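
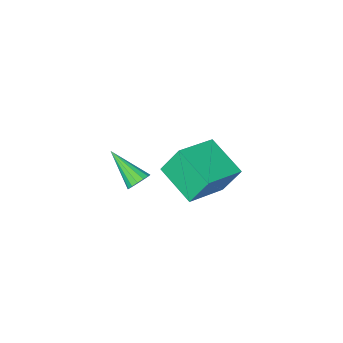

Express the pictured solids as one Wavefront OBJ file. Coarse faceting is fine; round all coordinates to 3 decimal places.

v -0.294 1.137 -0.418
v -0.796 1.686 0.896
v -0.588 2.854 -1.248
v -1.09 3.403 0.066
v 1.53 1.677 0.054
v 1.028 2.226 1.368
v 1.236 3.394 -0.776
v 0.734 3.943 0.538
v 0.888 -1.245 -3.263
v 1.37 -0.962 -3.11
v 1.392 -2.715 -2.137
v 1.164 -0.878 -2.909
v 0.884 -0.893 -2.802
v 0.605 -1.002 -2.819
v 0.401 -1.176 -2.955
v 0.328 -1.368 -3.174
v 0.405 -1.527 -3.416
v 0.611 -1.611 -3.618
v 0.892 -1.596 -3.724
v 1.171 -1.488 -3.707
v 1.374 -1.314 -3.571
v 1.447 -1.121 -3.353
f 2 4 1
f 5 2 1
f 1 4 3
f 3 5 1
f 2 8 4
f 6 2 5
f 6 8 2
f 4 8 3
f 7 5 3
f 3 8 7
f 7 6 5
f 8 6 7
f 10 9 12
f 10 12 11
f 12 9 13
f 12 13 11
f 13 9 14
f 13 14 11
f 14 9 15
f 14 15 11
f 15 9 16
f 15 16 11
f 16 9 17
f 16 17 11
f 17 9 18
f 17 18 11
f 18 9 19
f 18 19 11
f 19 9 20
f 19 20 11
f 20 9 21
f 20 21 11
f 21 9 22
f 21 22 11
f 22 9 10
f 22 10 11



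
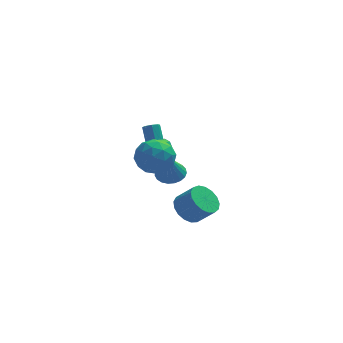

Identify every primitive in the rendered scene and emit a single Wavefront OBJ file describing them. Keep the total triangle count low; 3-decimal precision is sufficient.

v 0.663 -0.244 -3.719
v 1.391 0.476 -4.062
v 2.366 0.023 -2.945
v 1.637 -0.696 -2.601
v 1.114 0.738 -3.714
v 2.088 0.285 -2.597
v 0.733 0.775 -3.367
v 1.707 0.322 -2.249
v 0.336 0.579 -3.1
v 1.31 0.126 -1.983
v 0.014 0.194 -2.975
v 0.988 -0.258 -1.858
v -0.16 -0.29 -3.02
v 0.815 -0.743 -1.903
v -0.145 -0.765 -3.226
v 0.83 -1.217 -2.108
v 0.055 -1.119 -3.544
v 1.03 -1.572 -2.427
v 0.395 -1.274 -3.902
v 1.369 -1.726 -2.785
v 0.795 -1.192 -4.218
v 1.77 -1.645 -3.101
v 1.166 -0.893 -4.42
v 2.14 -1.346 -3.303
v 1.421 -0.445 -4.461
v 2.395 -0.898 -3.344
v 1.502 0.049 -4.332
v 2.477 -0.404 -3.215
v -2.03 -3.297 3.893
v -1.259 -2.714 3.132
v -1.441 -5.046 3.148
v -0.67 -4.463 2.387
v -0.45 -4.471 3.598
v -0.815 -3.39 4.058
v -1.885 -4.37 2.222
v -2.25 -3.289 2.682
v -1.17 -3.377 2.099
v -0.283 -3.439 2.949
v -2.417 -4.321 3.331
v -1.53 -4.383 4.181
v -1.696 -2.852 3.577
v -1.004 -4.908 2.703
v -0.874 -4.913 3.414
v -0.421 -4.57 2.967
v -1.435 -3.249 4.122
v -0.982 -2.906 3.674
v -0.506 -3.94 3.948
v -1.718 -4.854 2.606
v -1.265 -4.511 2.158
v -2.279 -3.19 3.313
v -1.826 -2.847 2.866
v -2.194 -3.82 2.332
v -1.191 -2.898 2.523
v -0.845 -3.927 2.086
v -1.559 -3.872 1.989
v -1.773 -3.236 2.259
v -0.67 -2.935 3.023
v -0.323 -3.964 2.586
v -0.194 -3.969 3.297
v -0.408 -3.333 3.567
v -0.617 -3.325 2.416
v -2.377 -3.796 3.694
v -2.03 -4.825 3.257
v -2.292 -4.427 2.713
v -2.506 -3.791 2.983
v -1.855 -3.833 4.194
v -1.509 -4.862 3.757
v -0.927 -4.524 4.021
v -1.141 -3.888 4.291
v -2.083 -4.435 3.864
v -0.841 -0.916 1.957
v -0.395 -0.872 2.415
v -1.559 -1.824 2.743
v -0.669 -0.595 2.484
v -1.009 -0.441 2.352
v -1.284 -0.468 2.069
v -1.39 -0.666 1.743
v -1.286 -0.959 1.499
v -1.012 -1.236 1.43
v -0.672 -1.39 1.562
v -0.397 -1.363 1.845
v -0.291 -1.165 2.171
v -1.041 3.175 -0.397
v -0.518 3.247 -0.353
v -0.735 4.157 0.741
v -1.259 4.085 0.697
v -0.69 3.512 -0.608
v -0.908 4.422 0.487
v -1.068 3.58 -0.739
v -1.286 4.489 0.356
v -1.43 3.41 -0.67
v -1.648 4.32 0.425
v -1.565 3.103 -0.441
v -1.782 4.013 0.653
v -1.392 2.838 -0.187
v -1.61 3.748 0.908
v -1.014 2.771 -0.056
v -1.232 3.68 1.039
v -0.652 2.94 -0.125
v -0.87 3.85 0.97
v -0.227 1.686 -1.882
v 0.315 0.945 -2.083
v -0.493 0.974 0.022
v 0.577 1.203 -1.95
v 0.699 1.545 -1.805
v 0.661 1.911 -1.674
v 0.47 2.238 -1.578
v 0.158 2.47 -1.535
v -0.22 2.566 -1.552
v -0.6 2.51 -1.626
v -0.915 2.312 -1.744
v -1.111 2.005 -1.886
v -1.155 1.643 -2.028
v -1.038 1.289 -2.144
v -0.781 1.003 -2.215
v -0.428 0.835 -2.228
v -0.04 0.815 -2.182
f 2 1 5
f 2 5 3
f 3 5 6
f 3 6 4
f 5 1 7
f 5 7 6
f 6 7 8
f 6 8 4
f 7 1 9
f 7 9 8
f 8 9 10
f 8 10 4
f 9 1 11
f 9 11 10
f 10 11 12
f 10 12 4
f 11 1 13
f 11 13 12
f 12 13 14
f 12 14 4
f 13 1 15
f 13 15 14
f 14 15 16
f 14 16 4
f 15 1 17
f 15 17 16
f 16 17 18
f 16 18 4
f 17 1 19
f 17 19 18
f 18 19 20
f 18 20 4
f 19 1 21
f 19 21 20
f 20 21 22
f 20 22 4
f 21 1 23
f 21 23 22
f 22 23 24
f 22 24 4
f 23 1 25
f 23 25 24
f 24 25 26
f 24 26 4
f 25 1 27
f 25 27 26
f 26 27 28
f 26 28 4
f 27 1 2
f 27 2 28
f 28 2 3
f 28 3 4
f 29 66 45
f 66 40 69
f 45 69 34
f 66 69 45
f 29 45 41
f 45 34 46
f 41 46 30
f 45 46 41
f 29 41 50
f 41 30 51
f 50 51 36
f 41 51 50
f 29 50 62
f 50 36 65
f 62 65 39
f 50 65 62
f 29 62 66
f 62 39 70
f 66 70 40
f 62 70 66
f 30 46 57
f 46 34 60
f 57 60 38
f 46 60 57
f 34 69 47
f 69 40 68
f 47 68 33
f 69 68 47
f 40 70 67
f 70 39 63
f 67 63 31
f 70 63 67
f 39 65 64
f 65 36 52
f 64 52 35
f 65 52 64
f 36 51 56
f 51 30 53
f 56 53 37
f 51 53 56
f 32 58 44
f 58 38 59
f 44 59 33
f 58 59 44
f 32 44 42
f 44 33 43
f 42 43 31
f 44 43 42
f 32 42 49
f 42 31 48
f 49 48 35
f 42 48 49
f 32 49 54
f 49 35 55
f 54 55 37
f 49 55 54
f 32 54 58
f 54 37 61
f 58 61 38
f 54 61 58
f 33 59 47
f 59 38 60
f 47 60 34
f 59 60 47
f 31 43 67
f 43 33 68
f 67 68 40
f 43 68 67
f 35 48 64
f 48 31 63
f 64 63 39
f 48 63 64
f 37 55 56
f 55 35 52
f 56 52 36
f 55 52 56
f 38 61 57
f 61 37 53
f 57 53 30
f 61 53 57
f 72 71 74
f 72 74 73
f 74 71 75
f 74 75 73
f 75 71 76
f 75 76 73
f 76 71 77
f 76 77 73
f 77 71 78
f 77 78 73
f 78 71 79
f 78 79 73
f 79 71 80
f 79 80 73
f 80 71 81
f 80 81 73
f 81 71 82
f 81 82 73
f 82 71 72
f 82 72 73
f 84 83 87
f 84 87 85
f 85 87 88
f 85 88 86
f 87 83 89
f 87 89 88
f 88 89 90
f 88 90 86
f 89 83 91
f 89 91 90
f 90 91 92
f 90 92 86
f 91 83 93
f 91 93 92
f 92 93 94
f 92 94 86
f 93 83 95
f 93 95 94
f 94 95 96
f 94 96 86
f 95 83 97
f 95 97 96
f 96 97 98
f 96 98 86
f 97 83 99
f 97 99 98
f 98 99 100
f 98 100 86
f 99 83 84
f 99 84 100
f 100 84 85
f 100 85 86
f 102 101 104
f 102 104 103
f 104 101 105
f 104 105 103
f 105 101 106
f 105 106 103
f 106 101 107
f 106 107 103
f 107 101 108
f 107 108 103
f 108 101 109
f 108 109 103
f 109 101 110
f 109 110 103
f 110 101 111
f 110 111 103
f 111 101 112
f 111 112 103
f 112 101 113
f 112 113 103
f 113 101 114
f 113 114 103
f 114 101 115
f 114 115 103
f 115 101 116
f 115 116 103
f 116 101 117
f 116 117 103
f 117 101 102
f 117 102 103



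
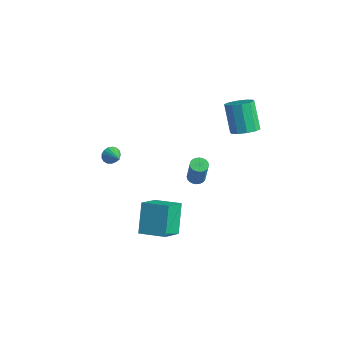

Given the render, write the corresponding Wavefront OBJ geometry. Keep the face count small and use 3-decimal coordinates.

v -3.108 -1.88 0.382
v -2.841 -1.488 0.015
v -2.072 -2.14 0.858
v -2.908 -1.331 0.246
v -3.021 -1.3 0.508
v -3.154 -1.402 0.742
v -3.276 -1.613 0.892
v -3.36 -1.886 0.926
v -3.386 -2.157 0.835
v -3.349 -2.365 0.641
v -3.256 -2.461 0.386
v -3.13 -2.425 0.131
v -2.998 -2.263 -0.067
v -2.892 -2.014 -0.162
v -2.835 -1.734 -0.132
v 2.144 3.668 2.681
v 2.909 3.737 3.11
v 1.941 4.18 4.768
v 1.176 4.112 4.339
v 2.786 4.226 2.907
v 1.818 4.669 4.565
v 2.418 4.502 2.618
v 1.45 4.946 4.276
v 1.945 4.46 2.353
v 0.976 4.903 4.011
v 1.548 4.116 2.213
v 0.58 4.559 3.871
v 1.379 3.6 2.252
v 0.411 4.043 3.91
v 1.502 3.111 2.455
v 0.534 3.554 4.113
v 1.87 2.834 2.744
v 0.902 3.278 4.402
v 2.344 2.877 3.009
v 1.375 3.32 4.667
v 2.74 3.221 3.149
v 1.772 3.664 4.807
v -2.001 3.825 -4.573
v -1.623 4.248 -4.626
v -1.101 3.999 -2.9
v -1.479 3.575 -2.847
v -1.802 4.359 -4.556
v -1.281 4.109 -2.83
v -2.012 4.388 -4.488
v -1.491 4.139 -2.762
v -2.22 4.332 -4.433
v -1.699 4.082 -2.707
v -2.395 4.198 -4.4
v -1.874 3.949 -2.674
v -2.51 4.008 -4.393
v -1.988 3.758 -2.667
v -2.547 3.79 -4.413
v -2.025 3.54 -2.687
v -2.501 3.577 -4.458
v -1.979 3.327 -2.732
v -2.379 3.401 -4.52
v -1.857 3.152 -2.794
v -2.199 3.291 -4.59
v -1.678 3.041 -2.864
v -1.989 3.261 -4.658
v -1.468 3.012 -2.932
v -1.781 3.318 -4.713
v -1.26 3.068 -2.987
v -1.606 3.451 -4.746
v -1.085 3.202 -3.02
v -1.492 3.642 -4.753
v -0.97 3.392 -3.027
v -1.455 3.86 -4.733
v -0.933 3.61 -3.007
v -1.501 4.073 -4.688
v -0.979 3.823 -2.962
v 0.724 -1.983 -1.058
v 1.174 -3.397 -0.039
v 2.189 -1.307 -0.766
v 2.639 -2.721 0.252
v 1.481 -2.919 -2.692
v 1.931 -4.333 -1.674
v 2.946 -2.243 -2.401
v 3.396 -3.657 -1.382
f 2 1 4
f 2 4 3
f 4 1 5
f 4 5 3
f 5 1 6
f 5 6 3
f 6 1 7
f 6 7 3
f 7 1 8
f 7 8 3
f 8 1 9
f 8 9 3
f 9 1 10
f 9 10 3
f 10 1 11
f 10 11 3
f 11 1 12
f 11 12 3
f 12 1 13
f 12 13 3
f 13 1 14
f 13 14 3
f 14 1 15
f 14 15 3
f 15 1 2
f 15 2 3
f 17 16 20
f 17 20 18
f 18 20 21
f 18 21 19
f 20 16 22
f 20 22 21
f 21 22 23
f 21 23 19
f 22 16 24
f 22 24 23
f 23 24 25
f 23 25 19
f 24 16 26
f 24 26 25
f 25 26 27
f 25 27 19
f 26 16 28
f 26 28 27
f 27 28 29
f 27 29 19
f 28 16 30
f 28 30 29
f 29 30 31
f 29 31 19
f 30 16 32
f 30 32 31
f 31 32 33
f 31 33 19
f 32 16 34
f 32 34 33
f 33 34 35
f 33 35 19
f 34 16 36
f 34 36 35
f 35 36 37
f 35 37 19
f 36 16 17
f 36 17 37
f 37 17 18
f 37 18 19
f 39 38 42
f 39 42 40
f 40 42 43
f 40 43 41
f 42 38 44
f 42 44 43
f 43 44 45
f 43 45 41
f 44 38 46
f 44 46 45
f 45 46 47
f 45 47 41
f 46 38 48
f 46 48 47
f 47 48 49
f 47 49 41
f 48 38 50
f 48 50 49
f 49 50 51
f 49 51 41
f 50 38 52
f 50 52 51
f 51 52 53
f 51 53 41
f 52 38 54
f 52 54 53
f 53 54 55
f 53 55 41
f 54 38 56
f 54 56 55
f 55 56 57
f 55 57 41
f 56 38 58
f 56 58 57
f 57 58 59
f 57 59 41
f 58 38 60
f 58 60 59
f 59 60 61
f 59 61 41
f 60 38 62
f 60 62 61
f 61 62 63
f 61 63 41
f 62 38 64
f 62 64 63
f 63 64 65
f 63 65 41
f 64 38 66
f 64 66 65
f 65 66 67
f 65 67 41
f 66 38 68
f 66 68 67
f 67 68 69
f 67 69 41
f 68 38 70
f 68 70 69
f 69 70 71
f 69 71 41
f 70 38 39
f 70 39 71
f 71 39 40
f 71 40 41
f 73 75 72
f 76 73 72
f 72 75 74
f 74 76 72
f 73 79 75
f 77 73 76
f 77 79 73
f 75 79 74
f 78 76 74
f 74 79 78
f 78 77 76
f 79 77 78



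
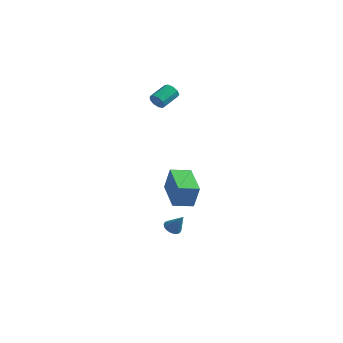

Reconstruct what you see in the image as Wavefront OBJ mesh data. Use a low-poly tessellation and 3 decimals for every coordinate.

v -1.051 0.069 -4.085
v -0.598 0.076 -4.379
v -0.409 0.111 -3.095
v -0.65 0.31 -4.355
v -0.782 0.495 -4.278
v -0.967 0.596 -4.162
v -1.168 0.593 -4.031
v -1.347 0.486 -3.911
v -1.466 0.296 -3.825
v -1.504 0.061 -3.79
v -1.451 -0.172 -3.814
v -1.32 -0.358 -3.892
v -1.135 -0.459 -4.007
v -0.933 -0.456 -4.138
v -0.755 -0.348 -4.258
v -0.636 -0.159 -4.344
v -3.555 2.862 3.661
v -3.349 2.647 4.112
v -3.08 3.783 4.53
v -3.285 3.998 4.079
v -3.085 2.679 3.855
v -2.816 3.815 4.273
v -3.041 2.796 3.508
v -2.771 3.932 3.926
v -3.237 2.944 3.232
v -2.968 4.08 3.65
v -3.582 3.054 3.157
v -3.312 4.19 3.575
v -3.914 3.074 3.318
v -3.644 4.21 3.736
v -4.078 2.994 3.639
v -3.808 4.13 4.057
v -3.997 2.853 3.971
v -3.727 3.989 4.389
v -3.709 2.716 4.158
v -3.44 3.852 4.575
v 0.269 -2.3 -0.749
v 0.607 -2.283 0.64
v -1.036 -0.841 -0.449
v -0.697 -0.824 0.94
v 1.097 -1.516 -0.96
v 1.436 -1.499 0.429
v -0.207 -0.057 -0.66
v 0.131 -0.04 0.729
f 2 1 4
f 2 4 3
f 4 1 5
f 4 5 3
f 5 1 6
f 5 6 3
f 6 1 7
f 6 7 3
f 7 1 8
f 7 8 3
f 8 1 9
f 8 9 3
f 9 1 10
f 9 10 3
f 10 1 11
f 10 11 3
f 11 1 12
f 11 12 3
f 12 1 13
f 12 13 3
f 13 1 14
f 13 14 3
f 14 1 15
f 14 15 3
f 15 1 16
f 15 16 3
f 16 1 2
f 16 2 3
f 18 17 21
f 18 21 19
f 19 21 22
f 19 22 20
f 21 17 23
f 21 23 22
f 22 23 24
f 22 24 20
f 23 17 25
f 23 25 24
f 24 25 26
f 24 26 20
f 25 17 27
f 25 27 26
f 26 27 28
f 26 28 20
f 27 17 29
f 27 29 28
f 28 29 30
f 28 30 20
f 29 17 31
f 29 31 30
f 30 31 32
f 30 32 20
f 31 17 33
f 31 33 32
f 32 33 34
f 32 34 20
f 33 17 35
f 33 35 34
f 34 35 36
f 34 36 20
f 35 17 18
f 35 18 36
f 36 18 19
f 36 19 20
f 38 40 37
f 41 38 37
f 37 40 39
f 39 41 37
f 38 44 40
f 42 38 41
f 42 44 38
f 40 44 39
f 43 41 39
f 39 44 43
f 43 42 41
f 44 42 43



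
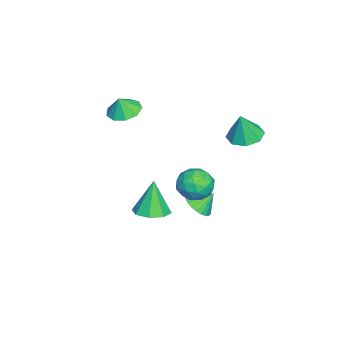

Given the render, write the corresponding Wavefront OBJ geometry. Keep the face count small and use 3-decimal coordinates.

v 1.855 1.839 2.053
v 2.615 2.566 1.754
v 2.325 0.794 0.706
v 3.085 1.521 0.407
v 3.206 0.953 1.333
v 2.916 1.599 2.166
v 2.024 1.761 0.294
v 1.734 2.407 1.127
v 2.72 2.518 0.667
v 3.45 2.018 1.309
v 1.49 1.342 1.151
v 2.22 0.842 1.793
v 2.194 2.295 2.022
v 2.746 1.065 0.438
v 2.817 0.731 0.982
v 3.264 1.159 0.807
v 2.371 1.726 2.264
v 2.817 2.153 2.088
v 3.165 1.205 1.841
v 2.123 1.207 0.372
v 2.569 1.634 0.196
v 1.676 2.201 1.653
v 2.123 2.629 1.478
v 1.775 2.155 0.619
v 2.702 2.693 1.207
v 2.978 2.079 0.415
v 2.355 2.22 0.349
v 2.184 2.6 0.838
v 3.132 2.4 1.585
v 3.408 1.785 0.793
v 3.479 1.451 1.337
v 3.308 1.831 1.827
v 3.193 2.371 0.946
v 1.532 1.575 1.667
v 1.808 0.96 0.875
v 1.632 1.529 0.633
v 1.461 1.909 1.123
v 1.962 1.281 2.045
v 2.238 0.667 1.253
v 2.756 0.76 1.622
v 2.585 1.14 2.111
v 1.747 0.989 1.514
v -0.25 1.302 -2.366
v 0.573 1.112 -2.001
v -0.47 2.098 -1.454
v 0.654 1.384 -2.22
v 0.598 1.645 -2.461
v 0.413 1.853 -2.687
v 0.126 1.977 -2.865
v -0.217 1.998 -2.966
v -0.566 1.913 -2.976
v -0.867 1.736 -2.893
v -1.074 1.492 -2.73
v -1.155 1.219 -2.511
v -1.099 0.959 -2.27
v -0.913 0.751 -2.044
v -0.627 0.627 -1.867
v -0.283 0.606 -1.765
v 0.065 0.69 -1.755
v 0.366 0.868 -1.838
v 2.773 -0.577 -1.022
v 3.551 -1.257 -0.834
v 2.287 -0.563 1.042
v 3.792 -0.492 -0.783
v 3.436 0.223 -0.871
v 2.691 0.469 -1.048
v 1.995 0.102 -1.21
v 1.754 -0.663 -1.261
v 2.11 -1.378 -1.172
v 2.854 -1.624 -0.995
v -2.715 -3.336 3.077
v -1.812 -3.704 2.746
v -2.425 -3.564 4.123
v -1.757 -3.015 2.88
v -2.15 -2.476 3.106
v -2.808 -2.339 3.319
v -3.422 -2.669 3.418
v -3.706 -3.311 3.357
v -3.526 -3.965 3.165
v -2.967 -4.324 2.932
v -2.29 -4.222 2.766
v -1.468 3.597 2.802
v -0.614 3.038 2.518
v -1.052 3.383 4.478
v -0.458 3.831 2.581
v -0.894 4.488 2.773
v -1.666 4.623 2.983
v -2.322 4.157 3.086
v -2.478 3.363 3.023
v -2.042 2.707 2.831
v -1.27 2.572 2.622
f 1 38 17
f 38 12 41
f 17 41 6
f 38 41 17
f 1 17 13
f 17 6 18
f 13 18 2
f 17 18 13
f 1 13 22
f 13 2 23
f 22 23 8
f 13 23 22
f 1 22 34
f 22 8 37
f 34 37 11
f 22 37 34
f 1 34 38
f 34 11 42
f 38 42 12
f 34 42 38
f 2 18 29
f 18 6 32
f 29 32 10
f 18 32 29
f 6 41 19
f 41 12 40
f 19 40 5
f 41 40 19
f 12 42 39
f 42 11 35
f 39 35 3
f 42 35 39
f 11 37 36
f 37 8 24
f 36 24 7
f 37 24 36
f 8 23 28
f 23 2 25
f 28 25 9
f 23 25 28
f 4 30 16
f 30 10 31
f 16 31 5
f 30 31 16
f 4 16 14
f 16 5 15
f 14 15 3
f 16 15 14
f 4 14 21
f 14 3 20
f 21 20 7
f 14 20 21
f 4 21 26
f 21 7 27
f 26 27 9
f 21 27 26
f 4 26 30
f 26 9 33
f 30 33 10
f 26 33 30
f 5 31 19
f 31 10 32
f 19 32 6
f 31 32 19
f 3 15 39
f 15 5 40
f 39 40 12
f 15 40 39
f 7 20 36
f 20 3 35
f 36 35 11
f 20 35 36
f 9 27 28
f 27 7 24
f 28 24 8
f 27 24 28
f 10 33 29
f 33 9 25
f 29 25 2
f 33 25 29
f 44 43 46
f 44 46 45
f 46 43 47
f 46 47 45
f 47 43 48
f 47 48 45
f 48 43 49
f 48 49 45
f 49 43 50
f 49 50 45
f 50 43 51
f 50 51 45
f 51 43 52
f 51 52 45
f 52 43 53
f 52 53 45
f 53 43 54
f 53 54 45
f 54 43 55
f 54 55 45
f 55 43 56
f 55 56 45
f 56 43 57
f 56 57 45
f 57 43 58
f 57 58 45
f 58 43 59
f 58 59 45
f 59 43 60
f 59 60 45
f 60 43 44
f 60 44 45
f 62 61 64
f 62 64 63
f 64 61 65
f 64 65 63
f 65 61 66
f 65 66 63
f 66 61 67
f 66 67 63
f 67 61 68
f 67 68 63
f 68 61 69
f 68 69 63
f 69 61 70
f 69 70 63
f 70 61 62
f 70 62 63
f 72 71 74
f 72 74 73
f 74 71 75
f 74 75 73
f 75 71 76
f 75 76 73
f 76 71 77
f 76 77 73
f 77 71 78
f 77 78 73
f 78 71 79
f 78 79 73
f 79 71 80
f 79 80 73
f 80 71 81
f 80 81 73
f 81 71 72
f 81 72 73
f 83 82 85
f 83 85 84
f 85 82 86
f 85 86 84
f 86 82 87
f 86 87 84
f 87 82 88
f 87 88 84
f 88 82 89
f 88 89 84
f 89 82 90
f 89 90 84
f 90 82 91
f 90 91 84
f 91 82 83
f 91 83 84



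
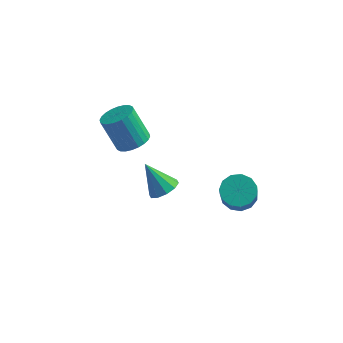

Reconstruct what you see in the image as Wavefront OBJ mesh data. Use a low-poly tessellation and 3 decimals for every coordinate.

v 3.094 2.424 -2.316
v 4.018 2.847 -2.145
v 4.15 1.978 -0.713
v 3.226 1.556 -0.884
v 3.628 3.198 -1.896
v 3.76 2.329 -0.464
v 3.07 3.304 -1.78
v 3.202 2.435 -0.348
v 2.519 3.13 -1.835
v 2.65 2.261 -0.403
v 2.15 2.732 -2.042
v 2.282 1.864 -0.61
v 2.081 2.237 -2.336
v 2.213 1.368 -0.904
v 2.334 1.801 -2.624
v 2.466 0.932 -1.192
v 2.828 1.563 -2.814
v 2.96 0.694 -1.382
v 3.407 1.598 -2.846
v 3.539 0.73 -1.414
v 3.886 1.896 -2.709
v 4.018 1.027 -1.278
v 4.114 2.361 -2.448
v 4.246 1.493 -1.016
v -0.55 0.361 -0.469
v -0.029 1.08 -0.271
v -1.69 0.759 1.089
v -0.439 1.252 -0.615
v -0.892 1.084 -0.903
v -1.214 0.64 -1.025
v -1.283 0.089 -0.935
v -1.072 -0.358 -0.666
v -0.662 -0.53 -0.322
v -0.209 -0.362 -0.034
v 0.113 0.082 0.088
v 0.182 0.633 -0.002
v -2.838 2.645 0.831
v -1.976 2.942 1.242
v -2.98 3.291 3.099
v -3.842 2.995 2.689
v -2.114 3.279 1.104
v -3.118 3.629 2.961
v -2.363 3.52 0.924
v -3.367 3.87 2.781
v -2.684 3.628 0.73
v -3.688 3.978 2.587
v -3.028 3.586 0.552
v -4.032 3.936 2.409
v -3.344 3.401 0.416
v -4.348 3.751 2.273
v -3.582 3.101 0.343
v -4.586 3.451 2.2
v -3.707 2.732 0.345
v -4.712 3.081 2.202
v -3.7 2.349 0.421
v -4.704 2.698 2.278
v -3.562 2.011 0.559
v -4.566 2.361 2.416
v -3.313 1.77 0.739
v -4.317 2.12 2.596
v -2.992 1.662 0.933
v -3.996 2.012 2.79
v -2.648 1.704 1.111
v -3.652 2.054 2.968
v -2.332 1.889 1.247
v -3.336 2.239 3.104
v -2.094 2.189 1.32
v -3.098 2.539 3.177
v -1.968 2.559 1.318
v -2.973 2.908 3.175
f 2 1 5
f 2 5 3
f 3 5 6
f 3 6 4
f 5 1 7
f 5 7 6
f 6 7 8
f 6 8 4
f 7 1 9
f 7 9 8
f 8 9 10
f 8 10 4
f 9 1 11
f 9 11 10
f 10 11 12
f 10 12 4
f 11 1 13
f 11 13 12
f 12 13 14
f 12 14 4
f 13 1 15
f 13 15 14
f 14 15 16
f 14 16 4
f 15 1 17
f 15 17 16
f 16 17 18
f 16 18 4
f 17 1 19
f 17 19 18
f 18 19 20
f 18 20 4
f 19 1 21
f 19 21 20
f 20 21 22
f 20 22 4
f 21 1 23
f 21 23 22
f 22 23 24
f 22 24 4
f 23 1 2
f 23 2 24
f 24 2 3
f 24 3 4
f 26 25 28
f 26 28 27
f 28 25 29
f 28 29 27
f 29 25 30
f 29 30 27
f 30 25 31
f 30 31 27
f 31 25 32
f 31 32 27
f 32 25 33
f 32 33 27
f 33 25 34
f 33 34 27
f 34 25 35
f 34 35 27
f 35 25 36
f 35 36 27
f 36 25 26
f 36 26 27
f 38 37 41
f 38 41 39
f 39 41 42
f 39 42 40
f 41 37 43
f 41 43 42
f 42 43 44
f 42 44 40
f 43 37 45
f 43 45 44
f 44 45 46
f 44 46 40
f 45 37 47
f 45 47 46
f 46 47 48
f 46 48 40
f 47 37 49
f 47 49 48
f 48 49 50
f 48 50 40
f 49 37 51
f 49 51 50
f 50 51 52
f 50 52 40
f 51 37 53
f 51 53 52
f 52 53 54
f 52 54 40
f 53 37 55
f 53 55 54
f 54 55 56
f 54 56 40
f 55 37 57
f 55 57 56
f 56 57 58
f 56 58 40
f 57 37 59
f 57 59 58
f 58 59 60
f 58 60 40
f 59 37 61
f 59 61 60
f 60 61 62
f 60 62 40
f 61 37 63
f 61 63 62
f 62 63 64
f 62 64 40
f 63 37 65
f 63 65 64
f 64 65 66
f 64 66 40
f 65 37 67
f 65 67 66
f 66 67 68
f 66 68 40
f 67 37 69
f 67 69 68
f 68 69 70
f 68 70 40
f 69 37 38
f 69 38 70
f 70 38 39
f 70 39 40



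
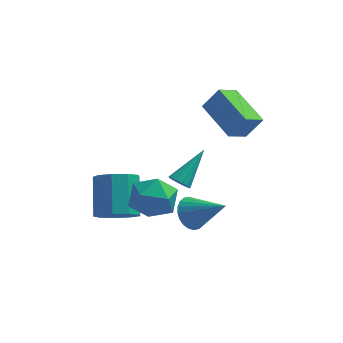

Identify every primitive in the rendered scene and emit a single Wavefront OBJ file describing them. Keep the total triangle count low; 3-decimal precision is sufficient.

v -2.317 0.373 -3.579
v -1.765 -0.153 -2.931
v -1.971 1.302 -1.574
v -2.523 1.827 -2.221
v -1.362 0.254 -3.306
v -1.568 1.708 -1.949
v -1.406 0.716 -3.808
v -1.612 2.171 -2.451
v -1.876 1.018 -4.203
v -2.082 2.472 -2.846
v -2.553 1.018 -4.306
v -2.759 2.472 -2.948
v -3.119 0.716 -4.068
v -3.325 2.17 -2.711
v -3.31 0.253 -3.601
v -3.516 1.708 -2.244
v -3.036 -0.153 -3.124
v -3.242 1.301 -1.767
v -2.426 -0.314 -2.86
v -2.632 1.141 -1.502
v 2.101 2.505 0.25
v 2.796 2.651 1.266
v 0.854 4.06 0.879
v 1.55 4.206 1.895
v 2.79 3.294 -0.335
v 3.486 3.44 0.681
v 1.544 4.849 0.294
v 2.239 4.995 1.31
v 0.401 -0.836 -0.124
v 0.815 -0.842 -0.439
v 1.279 0.416 1.004
v 0.639 -0.63 -0.538
v 0.388 -0.483 -0.506
v 0.141 -0.448 -0.352
v -0.024 -0.536 -0.126
v -0.053 -0.719 0.1
v 0.061 -0.94 0.256
v 0.284 -1.127 0.29
v 0.544 -1.222 0.194
v 0.758 -1.194 -0.004
v 0.859 -1.053 -0.24
v -0.309 0.421 -2.405
v 0.23 0.159 -1.427
v -1.71 -0.699 -1.933
v -1.171 -0.961 -0.955
v -1.596 0.092 -1.111
v -0.731 0.784 -1.403
v -0.749 -1.324 -1.957
v 0.116 -0.632 -2.249
v -0.042 -0.919 -1.151
v -0.566 -0.044 -0.628
v -0.914 -0.496 -2.732
v -1.438 0.379 -2.209
v 0.689 1.343 -3.982
v 1.225 1.855 -4.398
v 2.171 0.737 -2.818
v 1.117 2.056 -4.157
v 0.945 2.148 -3.889
v 0.733 2.118 -3.635
v 0.515 1.969 -3.435
v 0.323 1.726 -3.317
v 0.187 1.424 -3.301
v 0.127 1.109 -3.389
v 0.153 0.831 -3.566
v 0.26 0.63 -3.808
v 0.433 0.538 -4.075
v 0.645 0.568 -4.329
v 0.863 0.717 -4.53
v 1.055 0.96 -4.647
v 1.191 1.262 -4.663
v 1.25 1.577 -4.576
f 2 1 5
f 2 5 3
f 3 5 6
f 3 6 4
f 5 1 7
f 5 7 6
f 6 7 8
f 6 8 4
f 7 1 9
f 7 9 8
f 8 9 10
f 8 10 4
f 9 1 11
f 9 11 10
f 10 11 12
f 10 12 4
f 11 1 13
f 11 13 12
f 12 13 14
f 12 14 4
f 13 1 15
f 13 15 14
f 14 15 16
f 14 16 4
f 15 1 17
f 15 17 16
f 16 17 18
f 16 18 4
f 17 1 19
f 17 19 18
f 18 19 20
f 18 20 4
f 19 1 2
f 19 2 20
f 20 2 3
f 20 3 4
f 22 24 21
f 25 22 21
f 21 24 23
f 23 25 21
f 22 28 24
f 26 22 25
f 26 28 22
f 24 28 23
f 27 25 23
f 23 28 27
f 27 26 25
f 28 26 27
f 30 29 32
f 30 32 31
f 32 29 33
f 32 33 31
f 33 29 34
f 33 34 31
f 34 29 35
f 34 35 31
f 35 29 36
f 35 36 31
f 36 29 37
f 36 37 31
f 37 29 38
f 37 38 31
f 38 29 39
f 38 39 31
f 39 29 40
f 39 40 31
f 40 29 41
f 40 41 31
f 41 29 30
f 41 30 31
f 42 53 47
f 42 47 43
f 42 43 49
f 42 49 52
f 42 52 53
f 43 47 51
f 47 53 46
f 53 52 44
f 52 49 48
f 49 43 50
f 45 51 46
f 45 46 44
f 45 44 48
f 45 48 50
f 45 50 51
f 46 51 47
f 44 46 53
f 48 44 52
f 50 48 49
f 51 50 43
f 55 54 57
f 55 57 56
f 57 54 58
f 57 58 56
f 58 54 59
f 58 59 56
f 59 54 60
f 59 60 56
f 60 54 61
f 60 61 56
f 61 54 62
f 61 62 56
f 62 54 63
f 62 63 56
f 63 54 64
f 63 64 56
f 64 54 65
f 64 65 56
f 65 54 66
f 65 66 56
f 66 54 67
f 66 67 56
f 67 54 68
f 67 68 56
f 68 54 69
f 68 69 56
f 69 54 70
f 69 70 56
f 70 54 71
f 70 71 56
f 71 54 55
f 71 55 56



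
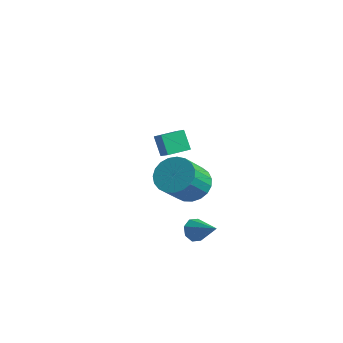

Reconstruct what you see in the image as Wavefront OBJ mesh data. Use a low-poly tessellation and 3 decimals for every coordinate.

v -2.654 1.826 -2.41
v -3.325 2.047 -1.38
v -2.236 3.025 -2.395
v -2.907 3.246 -1.364
v -1.893 1.554 -1.856
v -2.564 1.775 -0.825
v -1.475 2.753 -1.84
v -2.146 2.974 -0.81
v 3.232 -2.073 -2.936
v 3.579 -2.053 -3.509
v 4.608 -2.127 -2.104
v 3.483 -1.586 -3.321
v 3.24 -1.404 -2.908
v 2.992 -1.614 -2.511
v 2.884 -2.093 -2.364
v 2.98 -2.561 -2.552
v 3.223 -2.743 -2.965
v 3.471 -2.533 -3.362
v 3.235 -2.363 0.435
v 4.008 -1.824 0.873
v 4.159 -3.137 2.224
v 3.385 -3.677 1.785
v 3.661 -1.66 1.071
v 3.811 -2.973 2.422
v 3.239 -1.617 1.159
v 3.39 -2.931 2.51
v 2.817 -1.704 1.122
v 2.968 -3.017 2.473
v 2.467 -1.905 0.966
v 2.618 -3.218 2.317
v 2.25 -2.185 0.718
v 2.401 -3.498 2.069
v 2.203 -2.495 0.421
v 2.354 -3.809 1.772
v 2.335 -2.783 0.127
v 2.485 -4.097 1.477
v 2.622 -2.999 -0.115
v 2.772 -4.312 1.236
v 3.015 -3.104 -0.261
v 3.165 -4.418 1.09
v 3.446 -3.082 -0.287
v 3.596 -4.395 1.064
v 3.84 -2.935 -0.189
v 3.991 -4.248 1.162
v 4.13 -2.689 0.018
v 4.281 -4.003 1.369
v 4.265 -2.387 0.296
v 4.416 -3.701 1.647
v 4.222 -2.081 0.599
v 4.373 -3.394 1.95
f 2 4 1
f 5 2 1
f 1 4 3
f 3 5 1
f 2 8 4
f 6 2 5
f 6 8 2
f 4 8 3
f 7 5 3
f 3 8 7
f 7 6 5
f 8 6 7
f 10 9 12
f 10 12 11
f 12 9 13
f 12 13 11
f 13 9 14
f 13 14 11
f 14 9 15
f 14 15 11
f 15 9 16
f 15 16 11
f 16 9 17
f 16 17 11
f 17 9 18
f 17 18 11
f 18 9 10
f 18 10 11
f 20 19 23
f 20 23 21
f 21 23 24
f 21 24 22
f 23 19 25
f 23 25 24
f 24 25 26
f 24 26 22
f 25 19 27
f 25 27 26
f 26 27 28
f 26 28 22
f 27 19 29
f 27 29 28
f 28 29 30
f 28 30 22
f 29 19 31
f 29 31 30
f 30 31 32
f 30 32 22
f 31 19 33
f 31 33 32
f 32 33 34
f 32 34 22
f 33 19 35
f 33 35 34
f 34 35 36
f 34 36 22
f 35 19 37
f 35 37 36
f 36 37 38
f 36 38 22
f 37 19 39
f 37 39 38
f 38 39 40
f 38 40 22
f 39 19 41
f 39 41 40
f 40 41 42
f 40 42 22
f 41 19 43
f 41 43 42
f 42 43 44
f 42 44 22
f 43 19 45
f 43 45 44
f 44 45 46
f 44 46 22
f 45 19 47
f 45 47 46
f 46 47 48
f 46 48 22
f 47 19 49
f 47 49 48
f 48 49 50
f 48 50 22
f 49 19 20
f 49 20 50
f 50 20 21
f 50 21 22



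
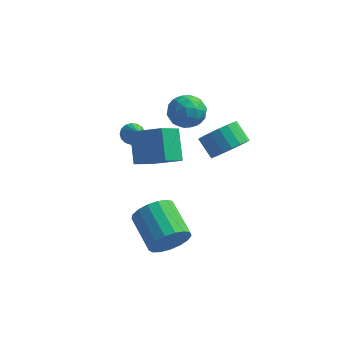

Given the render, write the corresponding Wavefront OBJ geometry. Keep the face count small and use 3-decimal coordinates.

v -1.082 -0.429 0.849
v -1.581 -1.689 1.825
v -1.559 0.742 2.117
v -2.059 -0.518 3.092
v 0.439 -0.522 1.508
v -0.061 -1.782 2.483
v -0.039 0.649 2.775
v -0.538 -0.611 3.751
v -2.531 1.561 1.099
v -2.01 1.897 1.114
v -1.929 0.579 2.181
v -2.18 2.021 1.323
v -2.431 2.041 1.48
v -2.705 1.95 1.55
v -2.939 1.77 1.517
v -3.079 1.543 1.388
v -3.094 1.32 1.193
v -2.98 1.152 0.977
v -2.763 1.077 0.789
v -2.492 1.114 0.672
v -2.231 1.253 0.653
v -2.038 1.463 0.736
v -1.958 1.695 0.903
v 0.417 -2.809 -2.538
v 1.065 -2.705 -1.68
v -0.149 -1.226 -0.944
v -0.797 -1.331 -1.802
v 1.261 -2.372 -2.024
v 0.046 -0.894 -1.288
v 1.263 -2.14 -2.486
v 0.049 -0.662 -1.75
v 1.072 -2.061 -2.96
v -0.142 -0.583 -2.224
v 0.731 -2.154 -3.337
v -0.483 -0.675 -2.601
v 0.318 -2.396 -3.531
v -0.896 -0.918 -2.795
v -0.073 -2.733 -3.498
v -1.287 -1.255 -2.761
v -0.351 -3.088 -3.245
v -1.565 -1.609 -2.508
v -0.453 -3.379 -2.83
v -1.667 -1.9 -2.093
v -0.356 -3.539 -2.348
v -1.57 -2.06 -1.611
v -0.082 -3.532 -1.91
v -1.296 -2.054 -1.173
v 0.307 -3.36 -1.615
v -0.908 -1.881 -0.879
v 0.72 -3.061 -1.533
v -0.494 -1.582 -0.796
v 2.049 2.493 0.113
v 2.882 2.918 0.613
v 2.104 3.511 1.407
v 1.271 3.087 0.907
v 2.786 3.237 0.28
v 2.007 3.83 1.073
v 2.543 3.41 -0.087
v 1.765 4.003 0.707
v 2.203 3.4 -0.413
v 1.425 3.994 0.38
v 1.833 3.212 -0.636
v 1.054 3.805 0.158
v 1.505 2.881 -0.71
v 0.726 3.474 0.084
v 1.285 2.473 -0.621
v 0.506 3.066 0.173
v 1.216 2.069 -0.387
v 0.438 2.662 0.407
v 1.313 1.75 -0.053
v 0.534 2.343 0.74
v 1.555 1.577 0.313
v 0.777 2.17 1.107
v 1.895 1.586 0.64
v 1.117 2.18 1.433
v 2.266 1.775 0.862
v 1.487 2.368 1.656
v 2.594 2.106 0.936
v 1.815 2.699 1.73
v 2.814 2.514 0.847
v 2.035 3.107 1.641
v -0.083 3.831 2.592
v 0.577 3.21 2.102
v -1.217 3.57 1.398
v -0.557 2.949 0.908
v -0.968 2.657 1.806
v -0.267 2.819 2.544
v -0.373 3.961 0.956
v 0.328 4.123 1.694
v 0.398 3.291 1.09
v 0.03 2.484 1.616
v -0.67 4.296 1.884
v -1.038 3.489 2.41
v 0.346 3.544 2.452
v -0.986 3.236 1.048
v -1.228 3.065 1.576
v -0.84 2.7 1.288
v -0.15 3.313 2.712
v 0.238 2.948 2.424
v -0.67 2.623 2.25
v -0.878 3.832 1.076
v -0.49 3.467 0.788
v 0.2 4.08 2.212
v 0.588 3.715 1.924
v 0.03 4.157 1.25
v 0.629 3.226 1.569
v -0.037 3.072 0.867
v 0.071 3.668 0.895
v 0.483 3.762 1.329
v 0.413 2.752 1.878
v -0.253 2.598 1.176
v -0.495 2.427 1.704
v -0.083 2.522 2.138
v 0.308 2.799 1.284
v -0.387 4.182 2.324
v -1.053 4.028 1.622
v -0.557 4.258 1.362
v -0.145 4.353 1.796
v -0.603 3.708 2.633
v -1.269 3.554 1.931
v -1.123 3.018 2.171
v -0.711 3.112 2.605
v -0.948 3.981 2.216
f 2 4 1
f 5 2 1
f 1 4 3
f 3 5 1
f 2 8 4
f 6 2 5
f 6 8 2
f 4 8 3
f 7 5 3
f 3 8 7
f 7 6 5
f 8 6 7
f 10 9 12
f 10 12 11
f 12 9 13
f 12 13 11
f 13 9 14
f 13 14 11
f 14 9 15
f 14 15 11
f 15 9 16
f 15 16 11
f 16 9 17
f 16 17 11
f 17 9 18
f 17 18 11
f 18 9 19
f 18 19 11
f 19 9 20
f 19 20 11
f 20 9 21
f 20 21 11
f 21 9 22
f 21 22 11
f 22 9 23
f 22 23 11
f 23 9 10
f 23 10 11
f 25 24 28
f 25 28 26
f 26 28 29
f 26 29 27
f 28 24 30
f 28 30 29
f 29 30 31
f 29 31 27
f 30 24 32
f 30 32 31
f 31 32 33
f 31 33 27
f 32 24 34
f 32 34 33
f 33 34 35
f 33 35 27
f 34 24 36
f 34 36 35
f 35 36 37
f 35 37 27
f 36 24 38
f 36 38 37
f 37 38 39
f 37 39 27
f 38 24 40
f 38 40 39
f 39 40 41
f 39 41 27
f 40 24 42
f 40 42 41
f 41 42 43
f 41 43 27
f 42 24 44
f 42 44 43
f 43 44 45
f 43 45 27
f 44 24 46
f 44 46 45
f 45 46 47
f 45 47 27
f 46 24 48
f 46 48 47
f 47 48 49
f 47 49 27
f 48 24 50
f 48 50 49
f 49 50 51
f 49 51 27
f 50 24 25
f 50 25 51
f 51 25 26
f 51 26 27
f 53 52 56
f 53 56 54
f 54 56 57
f 54 57 55
f 56 52 58
f 56 58 57
f 57 58 59
f 57 59 55
f 58 52 60
f 58 60 59
f 59 60 61
f 59 61 55
f 60 52 62
f 60 62 61
f 61 62 63
f 61 63 55
f 62 52 64
f 62 64 63
f 63 64 65
f 63 65 55
f 64 52 66
f 64 66 65
f 65 66 67
f 65 67 55
f 66 52 68
f 66 68 67
f 67 68 69
f 67 69 55
f 68 52 70
f 68 70 69
f 69 70 71
f 69 71 55
f 70 52 72
f 70 72 71
f 71 72 73
f 71 73 55
f 72 52 74
f 72 74 73
f 73 74 75
f 73 75 55
f 74 52 76
f 74 76 75
f 75 76 77
f 75 77 55
f 76 52 78
f 76 78 77
f 77 78 79
f 77 79 55
f 78 52 80
f 78 80 79
f 79 80 81
f 79 81 55
f 80 52 53
f 80 53 81
f 81 53 54
f 81 54 55
f 82 119 98
f 119 93 122
f 98 122 87
f 119 122 98
f 82 98 94
f 98 87 99
f 94 99 83
f 98 99 94
f 82 94 103
f 94 83 104
f 103 104 89
f 94 104 103
f 82 103 115
f 103 89 118
f 115 118 92
f 103 118 115
f 82 115 119
f 115 92 123
f 119 123 93
f 115 123 119
f 83 99 110
f 99 87 113
f 110 113 91
f 99 113 110
f 87 122 100
f 122 93 121
f 100 121 86
f 122 121 100
f 93 123 120
f 123 92 116
f 120 116 84
f 123 116 120
f 92 118 117
f 118 89 105
f 117 105 88
f 118 105 117
f 89 104 109
f 104 83 106
f 109 106 90
f 104 106 109
f 85 111 97
f 111 91 112
f 97 112 86
f 111 112 97
f 85 97 95
f 97 86 96
f 95 96 84
f 97 96 95
f 85 95 102
f 95 84 101
f 102 101 88
f 95 101 102
f 85 102 107
f 102 88 108
f 107 108 90
f 102 108 107
f 85 107 111
f 107 90 114
f 111 114 91
f 107 114 111
f 86 112 100
f 112 91 113
f 100 113 87
f 112 113 100
f 84 96 120
f 96 86 121
f 120 121 93
f 96 121 120
f 88 101 117
f 101 84 116
f 117 116 92
f 101 116 117
f 90 108 109
f 108 88 105
f 109 105 89
f 108 105 109
f 91 114 110
f 114 90 106
f 110 106 83
f 114 106 110



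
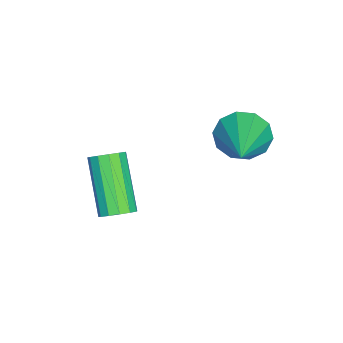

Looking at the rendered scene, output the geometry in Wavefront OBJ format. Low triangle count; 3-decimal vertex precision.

v -1.043 0.612 -2.186
v -0.636 0.351 -2.957
v 0.763 0.968 -1.354
v -0.731 0.905 -2.989
v -0.944 1.347 -2.714
v -1.195 1.508 -2.238
v -1.388 1.327 -1.741
v -1.45 0.874 -1.415
v -1.356 0.32 -1.383
v -1.142 -0.122 -1.658
v -0.891 -0.283 -2.134
v -0.698 -0.102 -2.631
v 2.742 -2.14 -2.91
v 3.093 -1.979 -2.49
v 1.788 -2.679 -1.131
v 1.438 -2.84 -1.55
v 2.899 -1.729 -2.548
v 1.595 -2.429 -1.188
v 2.656 -1.61 -2.72
v 1.351 -2.309 -1.36
v 2.44 -1.659 -2.952
v 1.135 -2.358 -1.593
v 2.32 -1.861 -3.171
v 1.015 -2.56 -1.812
v 2.334 -2.151 -3.307
v 1.029 -2.851 -1.948
v 2.478 -2.438 -3.317
v 1.173 -3.138 -1.958
v 2.705 -2.631 -3.198
v 1.401 -3.33 -1.838
v 2.945 -2.667 -2.987
v 1.64 -3.367 -1.627
v 3.12 -2.537 -2.751
v 1.815 -3.236 -1.392
v 3.175 -2.28 -2.566
v 1.87 -2.98 -1.207
f 2 1 4
f 2 4 3
f 4 1 5
f 4 5 3
f 5 1 6
f 5 6 3
f 6 1 7
f 6 7 3
f 7 1 8
f 7 8 3
f 8 1 9
f 8 9 3
f 9 1 10
f 9 10 3
f 10 1 11
f 10 11 3
f 11 1 12
f 11 12 3
f 12 1 2
f 12 2 3
f 14 13 17
f 14 17 15
f 15 17 18
f 15 18 16
f 17 13 19
f 17 19 18
f 18 19 20
f 18 20 16
f 19 13 21
f 19 21 20
f 20 21 22
f 20 22 16
f 21 13 23
f 21 23 22
f 22 23 24
f 22 24 16
f 23 13 25
f 23 25 24
f 24 25 26
f 24 26 16
f 25 13 27
f 25 27 26
f 26 27 28
f 26 28 16
f 27 13 29
f 27 29 28
f 28 29 30
f 28 30 16
f 29 13 31
f 29 31 30
f 30 31 32
f 30 32 16
f 31 13 33
f 31 33 32
f 32 33 34
f 32 34 16
f 33 13 35
f 33 35 34
f 34 35 36
f 34 36 16
f 35 13 14
f 35 14 36
f 36 14 15
f 36 15 16



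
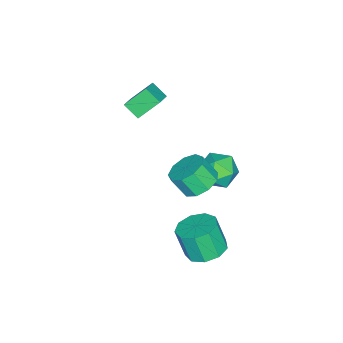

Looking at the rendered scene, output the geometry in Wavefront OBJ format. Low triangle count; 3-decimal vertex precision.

v 2.218 2.929 -3.147
v 3.216 2.61 -3.217
v 3.14 2.031 -1.663
v 2.142 2.351 -1.593
v 3.19 3.283 -2.968
v 3.114 2.704 -1.414
v 2.71 3.79 -2.803
v 2.634 3.212 -1.248
v 1.999 3.895 -2.798
v 1.924 3.317 -1.244
v 1.391 3.548 -2.957
v 1.315 2.97 -1.403
v 1.17 2.911 -3.205
v 1.094 2.333 -1.651
v 1.439 2.283 -3.426
v 1.363 1.704 -1.871
v 2.072 1.957 -3.516
v 1.997 1.379 -1.962
v 2.774 2.086 -3.434
v 2.698 1.508 -1.88
v -3.352 1.387 -2.068
v -2.949 1.925 -1.179
v -1.671 1.075 -2.641
v -1.268 1.613 -1.752
v -1.777 0.63 -1.625
v -2.815 0.823 -1.27
v -1.805 2.177 -2.55
v -2.843 2.37 -2.195
v -1.992 2.414 -1.477
v -1.975 1.457 -0.905
v -2.645 1.543 -2.915
v -2.628 0.586 -2.343
v -2.472 -1.315 2.695
v -2.644 -2.133 3.262
v -1.388 -1.143 3.272
v -1.56 -1.961 3.838
v -1.8 -2.159 1.682
v -1.972 -2.977 2.248
v -0.716 -1.987 2.258
v -0.888 -2.805 2.825
v 2.876 2.887 2.801
v 3.45 3.536 3.191
v 3.558 2.842 4.189
v 2.984 2.193 3.799
v 2.832 3.664 3.347
v 2.94 2.969 4.344
v 2.235 3.428 3.247
v 2.342 2.733 4.244
v 1.938 2.939 2.939
v 2.045 2.245 3.936
v 2.08 2.426 2.566
v 2.187 1.731 3.563
v 2.594 2.129 2.304
v 2.702 1.434 3.301
v 3.241 2.186 2.274
v 3.349 1.492 3.271
v 3.717 2.572 2.491
v 3.825 1.878 3.488
v 3.799 3.105 2.853
v 3.907 2.411 3.851
f 2 1 5
f 2 5 3
f 3 5 6
f 3 6 4
f 5 1 7
f 5 7 6
f 6 7 8
f 6 8 4
f 7 1 9
f 7 9 8
f 8 9 10
f 8 10 4
f 9 1 11
f 9 11 10
f 10 11 12
f 10 12 4
f 11 1 13
f 11 13 12
f 12 13 14
f 12 14 4
f 13 1 15
f 13 15 14
f 14 15 16
f 14 16 4
f 15 1 17
f 15 17 16
f 16 17 18
f 16 18 4
f 17 1 19
f 17 19 18
f 18 19 20
f 18 20 4
f 19 1 2
f 19 2 20
f 20 2 3
f 20 3 4
f 21 32 26
f 21 26 22
f 21 22 28
f 21 28 31
f 21 31 32
f 22 26 30
f 26 32 25
f 32 31 23
f 31 28 27
f 28 22 29
f 24 30 25
f 24 25 23
f 24 23 27
f 24 27 29
f 24 29 30
f 25 30 26
f 23 25 32
f 27 23 31
f 29 27 28
f 30 29 22
f 34 36 33
f 37 34 33
f 33 36 35
f 35 37 33
f 34 40 36
f 38 34 37
f 38 40 34
f 36 40 35
f 39 37 35
f 35 40 39
f 39 38 37
f 40 38 39
f 42 41 45
f 42 45 43
f 43 45 46
f 43 46 44
f 45 41 47
f 45 47 46
f 46 47 48
f 46 48 44
f 47 41 49
f 47 49 48
f 48 49 50
f 48 50 44
f 49 41 51
f 49 51 50
f 50 51 52
f 50 52 44
f 51 41 53
f 51 53 52
f 52 53 54
f 52 54 44
f 53 41 55
f 53 55 54
f 54 55 56
f 54 56 44
f 55 41 57
f 55 57 56
f 56 57 58
f 56 58 44
f 57 41 59
f 57 59 58
f 58 59 60
f 58 60 44
f 59 41 42
f 59 42 60
f 60 42 43
f 60 43 44



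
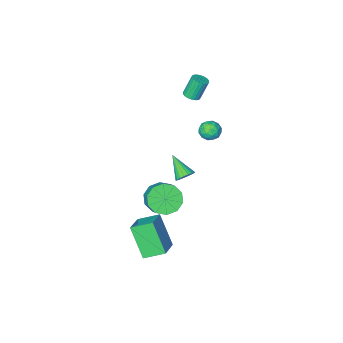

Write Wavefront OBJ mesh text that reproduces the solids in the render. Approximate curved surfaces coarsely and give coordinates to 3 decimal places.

v -1.2 2.848 3.991
v -0.721 2.946 4.468
v -0.459 2.334 3.352
v 0.02 2.432 3.829
v -0.495 1.998 3.946
v -0.953 2.316 4.341
v -0.227 2.964 3.479
v -0.685 3.282 3.874
v -0.12 3.018 4.152
v -0.285 2.421 4.441
v -0.895 2.859 3.379
v -1.06 2.262 3.668
v -1.026 2.943 4.285
v -0.154 2.337 3.535
v -0.457 2.083 3.603
v -0.175 2.14 3.884
v -1.162 2.572 4.211
v -0.88 2.63 4.491
v -0.747 2.072 4.185
v -0.3 2.65 3.329
v -0.018 2.708 3.609
v -1.005 3.14 3.936
v -0.723 3.197 4.217
v -0.433 3.208 3.635
v -0.391 3.042 4.38
v 0.045 2.74 4.005
v -0.1 3.052 3.799
v -0.369 3.239 4.031
v -0.488 2.691 4.55
v -0.052 2.389 4.174
v -0.355 2.134 4.243
v -0.624 2.321 4.475
v -0.134 2.733 4.364
v -1.128 2.891 3.646
v -0.692 2.589 3.27
v -0.556 2.959 3.345
v -0.825 3.146 3.577
v -1.225 2.54 3.815
v -0.789 2.238 3.44
v -0.811 2.041 3.789
v -1.08 2.228 4.021
v -1.046 2.547 3.456
v 0.724 -0.429 -4.04
v 1.589 -0.972 -3.758
v 1.942 0.045 -2.879
v 1.076 0.589 -3.16
v 1.747 -0.589 -4.265
v 2.1 0.428 -3.386
v 1.514 -0.144 -4.686
v 1.867 0.873 -3.807
v 0.979 0.192 -4.86
v 1.332 1.209 -3.981
v 0.347 0.291 -4.721
v 0.7 1.308 -3.841
v -0.142 0.115 -4.321
v 0.211 1.132 -3.442
v -0.3 -0.268 -3.814
v 0.053 0.749 -2.935
v -0.067 -0.713 -3.393
v 0.286 0.304 -2.514
v 0.468 -1.049 -3.219
v 0.821 -0.032 -2.34
v 1.1 -1.148 -3.359
v 1.453 -0.131 -2.479
v -2.701 -2.741 2.069
v -2.252 -2.493 2.239
v -2.79 -2.412 3.54
v -3.239 -2.659 3.371
v -2.37 -2.329 2.18
v -2.908 -2.247 3.481
v -2.538 -2.227 2.105
v -3.076 -2.145 3.406
v -2.731 -2.204 2.023
v -3.269 -2.122 3.324
v -2.92 -2.262 1.949
v -3.457 -2.18 3.25
v -3.075 -2.393 1.893
v -3.612 -2.311 3.194
v -3.173 -2.577 1.864
v -3.711 -2.496 3.165
v -3.2 -2.786 1.867
v -3.737 -2.705 3.168
v -3.15 -2.988 1.9
v -3.688 -2.907 3.201
v -3.032 -3.153 1.959
v -3.57 -3.071 3.26
v -2.864 -3.255 2.034
v -3.402 -3.173 3.335
v -2.671 -3.278 2.116
v -3.209 -3.196 3.417
v -2.483 -3.22 2.19
v -3.02 -3.138 3.491
v -2.328 -3.089 2.246
v -2.865 -3.007 3.547
v -2.229 -2.904 2.275
v -2.767 -2.823 3.576
v -2.203 -2.695 2.272
v -2.74 -2.614 3.573
v 1.286 3.128 1.111
v 1.867 3.238 1.216
v 1.354 1.872 2.049
v 1.755 3.368 1.397
v 1.563 3.456 1.53
v 1.323 3.488 1.589
v 1.076 3.457 1.566
v 0.866 3.37 1.464
v 0.728 3.241 1.301
v 0.687 3.092 1.105
v 0.749 2.95 0.91
v 0.905 2.838 0.75
v 1.126 2.777 0.652
v 1.374 2.776 0.633
v 1.608 2.836 0.697
v 1.786 2.947 0.832
v 1.877 3.089 1.016
v 2.7 4.136 -3.522
v 2.797 2.924 -1.737
v 3.732 5.13 -2.904
v 3.829 3.918 -1.118
v 3.711 3.422 -4.062
v 3.808 2.21 -2.276
v 4.743 4.416 -3.443
v 4.84 3.204 -1.658
f 1 38 17
f 38 12 41
f 17 41 6
f 38 41 17
f 1 17 13
f 17 6 18
f 13 18 2
f 17 18 13
f 1 13 22
f 13 2 23
f 22 23 8
f 13 23 22
f 1 22 34
f 22 8 37
f 34 37 11
f 22 37 34
f 1 34 38
f 34 11 42
f 38 42 12
f 34 42 38
f 2 18 29
f 18 6 32
f 29 32 10
f 18 32 29
f 6 41 19
f 41 12 40
f 19 40 5
f 41 40 19
f 12 42 39
f 42 11 35
f 39 35 3
f 42 35 39
f 11 37 36
f 37 8 24
f 36 24 7
f 37 24 36
f 8 23 28
f 23 2 25
f 28 25 9
f 23 25 28
f 4 30 16
f 30 10 31
f 16 31 5
f 30 31 16
f 4 16 14
f 16 5 15
f 14 15 3
f 16 15 14
f 4 14 21
f 14 3 20
f 21 20 7
f 14 20 21
f 4 21 26
f 21 7 27
f 26 27 9
f 21 27 26
f 4 26 30
f 26 9 33
f 30 33 10
f 26 33 30
f 5 31 19
f 31 10 32
f 19 32 6
f 31 32 19
f 3 15 39
f 15 5 40
f 39 40 12
f 15 40 39
f 7 20 36
f 20 3 35
f 36 35 11
f 20 35 36
f 9 27 28
f 27 7 24
f 28 24 8
f 27 24 28
f 10 33 29
f 33 9 25
f 29 25 2
f 33 25 29
f 44 43 47
f 44 47 45
f 45 47 48
f 45 48 46
f 47 43 49
f 47 49 48
f 48 49 50
f 48 50 46
f 49 43 51
f 49 51 50
f 50 51 52
f 50 52 46
f 51 43 53
f 51 53 52
f 52 53 54
f 52 54 46
f 53 43 55
f 53 55 54
f 54 55 56
f 54 56 46
f 55 43 57
f 55 57 56
f 56 57 58
f 56 58 46
f 57 43 59
f 57 59 58
f 58 59 60
f 58 60 46
f 59 43 61
f 59 61 60
f 60 61 62
f 60 62 46
f 61 43 63
f 61 63 62
f 62 63 64
f 62 64 46
f 63 43 44
f 63 44 64
f 64 44 45
f 64 45 46
f 66 65 69
f 66 69 67
f 67 69 70
f 67 70 68
f 69 65 71
f 69 71 70
f 70 71 72
f 70 72 68
f 71 65 73
f 71 73 72
f 72 73 74
f 72 74 68
f 73 65 75
f 73 75 74
f 74 75 76
f 74 76 68
f 75 65 77
f 75 77 76
f 76 77 78
f 76 78 68
f 77 65 79
f 77 79 78
f 78 79 80
f 78 80 68
f 79 65 81
f 79 81 80
f 80 81 82
f 80 82 68
f 81 65 83
f 81 83 82
f 82 83 84
f 82 84 68
f 83 65 85
f 83 85 84
f 84 85 86
f 84 86 68
f 85 65 87
f 85 87 86
f 86 87 88
f 86 88 68
f 87 65 89
f 87 89 88
f 88 89 90
f 88 90 68
f 89 65 91
f 89 91 90
f 90 91 92
f 90 92 68
f 91 65 93
f 91 93 92
f 92 93 94
f 92 94 68
f 93 65 95
f 93 95 94
f 94 95 96
f 94 96 68
f 95 65 97
f 95 97 96
f 96 97 98
f 96 98 68
f 97 65 66
f 97 66 98
f 98 66 67
f 98 67 68
f 100 99 102
f 100 102 101
f 102 99 103
f 102 103 101
f 103 99 104
f 103 104 101
f 104 99 105
f 104 105 101
f 105 99 106
f 105 106 101
f 106 99 107
f 106 107 101
f 107 99 108
f 107 108 101
f 108 99 109
f 108 109 101
f 109 99 110
f 109 110 101
f 110 99 111
f 110 111 101
f 111 99 112
f 111 112 101
f 112 99 113
f 112 113 101
f 113 99 114
f 113 114 101
f 114 99 115
f 114 115 101
f 115 99 100
f 115 100 101
f 117 119 116
f 120 117 116
f 116 119 118
f 118 120 116
f 117 123 119
f 121 117 120
f 121 123 117
f 119 123 118
f 122 120 118
f 118 123 122
f 122 121 120
f 123 121 122



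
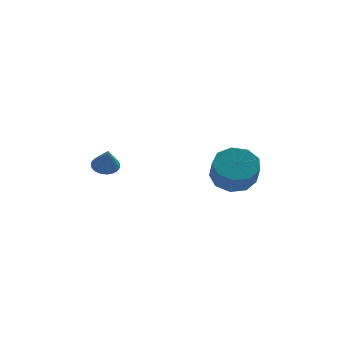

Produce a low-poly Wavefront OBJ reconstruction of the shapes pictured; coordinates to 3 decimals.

v 2.836 -0.937 -4.037
v 3.421 -1.575 -4.667
v 3.568 -2.461 -3.632
v 2.984 -1.823 -3.003
v 3.856 -1.098 -4.32
v 4.003 -1.985 -3.286
v 3.813 -0.547 -3.842
v 3.96 -1.433 -2.807
v 3.314 -0.177 -3.454
v 3.461 -1.063 -2.42
v 2.591 -0.163 -3.34
v 2.738 -1.05 -2.305
v 1.983 -0.512 -3.552
v 2.13 -1.398 -2.517
v 1.774 -1.059 -3.991
v 1.921 -1.945 -2.956
v 2.063 -1.549 -4.451
v 2.21 -2.435 -3.417
v 2.713 -1.753 -4.718
v 2.86 -2.639 -3.684
v -2.684 -2.173 -3.062
v -2.15 -2.416 -3.319
v -2.496 -2.927 -1.958
v -2.057 -2.203 -3.189
v -2.073 -1.985 -3.038
v -2.194 -1.799 -2.89
v -2.4 -1.678 -2.773
v -2.655 -1.643 -2.705
v -2.915 -1.699 -2.7
v -3.135 -1.838 -2.757
v -3.277 -2.034 -2.866
v -3.317 -2.255 -3.01
v -3.247 -2.461 -3.163
v -3.079 -2.618 -3.298
v -2.844 -2.698 -3.393
v -2.581 -2.687 -3.43
v -2.335 -2.587 -3.404
f 2 1 5
f 2 5 3
f 3 5 6
f 3 6 4
f 5 1 7
f 5 7 6
f 6 7 8
f 6 8 4
f 7 1 9
f 7 9 8
f 8 9 10
f 8 10 4
f 9 1 11
f 9 11 10
f 10 11 12
f 10 12 4
f 11 1 13
f 11 13 12
f 12 13 14
f 12 14 4
f 13 1 15
f 13 15 14
f 14 15 16
f 14 16 4
f 15 1 17
f 15 17 16
f 16 17 18
f 16 18 4
f 17 1 19
f 17 19 18
f 18 19 20
f 18 20 4
f 19 1 2
f 19 2 20
f 20 2 3
f 20 3 4
f 22 21 24
f 22 24 23
f 24 21 25
f 24 25 23
f 25 21 26
f 25 26 23
f 26 21 27
f 26 27 23
f 27 21 28
f 27 28 23
f 28 21 29
f 28 29 23
f 29 21 30
f 29 30 23
f 30 21 31
f 30 31 23
f 31 21 32
f 31 32 23
f 32 21 33
f 32 33 23
f 33 21 34
f 33 34 23
f 34 21 35
f 34 35 23
f 35 21 36
f 35 36 23
f 36 21 37
f 36 37 23
f 37 21 22
f 37 22 23



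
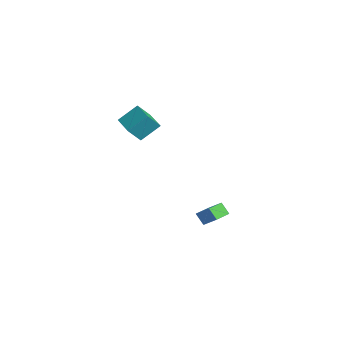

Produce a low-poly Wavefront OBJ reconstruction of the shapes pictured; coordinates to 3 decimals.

v -0.881 -0.774 -3.32
v -0.31 -0.23 -2.755
v -1.728 0.158 -3.362
v -1.157 0.702 -2.797
v -0.503 -0.462 -4.003
v 0.068 0.082 -3.438
v -1.35 0.47 -4.045
v -0.779 1.014 -3.48
v -1.32 -4.801 3.686
v -1.291 -3.776 4.609
v -1.472 -4.096 2.909
v -1.443 -3.071 3.832
v 0.303 -4.669 3.488
v 0.332 -3.644 4.411
v 0.151 -3.964 2.711
v 0.18 -2.939 3.634
f 2 4 1
f 5 2 1
f 1 4 3
f 3 5 1
f 2 8 4
f 6 2 5
f 6 8 2
f 4 8 3
f 7 5 3
f 3 8 7
f 7 6 5
f 8 6 7
f 10 12 9
f 13 10 9
f 9 12 11
f 11 13 9
f 10 16 12
f 14 10 13
f 14 16 10
f 12 16 11
f 15 13 11
f 11 16 15
f 15 14 13
f 16 14 15



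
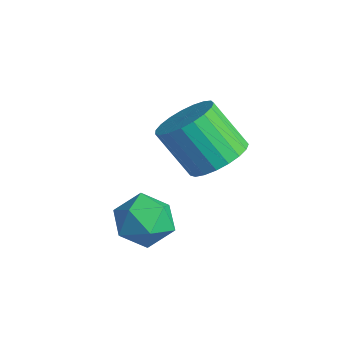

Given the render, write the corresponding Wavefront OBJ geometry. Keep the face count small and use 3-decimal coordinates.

v 1.755 1.23 -0.02
v 2.298 0.525 -0.024
v 1.529 -0.075 1.257
v 0.985 0.63 1.26
v 2.48 0.761 0.196
v 1.71 0.161 1.476
v 2.536 1.078 0.378
v 1.766 0.478 1.659
v 2.457 1.422 0.491
v 1.688 0.822 1.772
v 2.257 1.732 0.516
v 1.487 1.132 1.797
v 1.97 1.955 0.448
v 1.2 1.355 1.729
v 1.645 2.053 0.3
v 0.876 1.453 1.58
v 1.34 2.009 0.095
v 0.571 1.409 1.376
v 1.106 1.83 -0.129
v 0.337 1.23 1.152
v 0.985 1.547 -0.334
v 0.215 0.947 0.946
v 0.996 1.209 -0.486
v 0.227 0.61 0.795
v 1.139 0.875 -0.556
v 0.37 0.276 0.724
v 1.388 0.603 -0.534
v 0.619 0.003 0.746
v 1.701 0.438 -0.424
v 0.931 -0.161 0.857
v 2.023 0.411 -0.243
v 1.253 -0.189 1.038
v 2.565 -0.875 -1.444
v 3.275 -0.79 -0.961
v 2.125 -1.91 -0.619
v 2.835 -1.825 -0.136
v 2.234 -1.207 -0.131
v 2.506 -0.567 -0.641
v 2.894 -2.133 -0.939
v 3.166 -1.493 -1.449
v 3.478 -1.568 -0.649
v 3.07 -0.996 -0.149
v 2.33 -1.704 -1.431
v 1.922 -1.132 -0.931
f 2 1 5
f 2 5 3
f 3 5 6
f 3 6 4
f 5 1 7
f 5 7 6
f 6 7 8
f 6 8 4
f 7 1 9
f 7 9 8
f 8 9 10
f 8 10 4
f 9 1 11
f 9 11 10
f 10 11 12
f 10 12 4
f 11 1 13
f 11 13 12
f 12 13 14
f 12 14 4
f 13 1 15
f 13 15 14
f 14 15 16
f 14 16 4
f 15 1 17
f 15 17 16
f 16 17 18
f 16 18 4
f 17 1 19
f 17 19 18
f 18 19 20
f 18 20 4
f 19 1 21
f 19 21 20
f 20 21 22
f 20 22 4
f 21 1 23
f 21 23 22
f 22 23 24
f 22 24 4
f 23 1 25
f 23 25 24
f 24 25 26
f 24 26 4
f 25 1 27
f 25 27 26
f 26 27 28
f 26 28 4
f 27 1 29
f 27 29 28
f 28 29 30
f 28 30 4
f 29 1 31
f 29 31 30
f 30 31 32
f 30 32 4
f 31 1 2
f 31 2 32
f 32 2 3
f 32 3 4
f 33 44 38
f 33 38 34
f 33 34 40
f 33 40 43
f 33 43 44
f 34 38 42
f 38 44 37
f 44 43 35
f 43 40 39
f 40 34 41
f 36 42 37
f 36 37 35
f 36 35 39
f 36 39 41
f 36 41 42
f 37 42 38
f 35 37 44
f 39 35 43
f 41 39 40
f 42 41 34



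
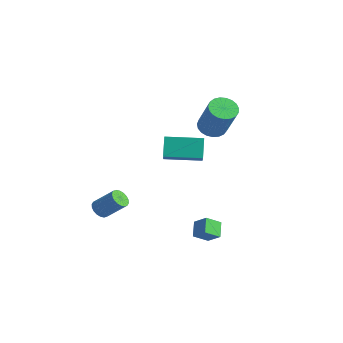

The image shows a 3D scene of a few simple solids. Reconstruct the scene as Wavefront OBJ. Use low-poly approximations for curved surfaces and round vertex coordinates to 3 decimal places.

v 0.567 3.288 1.359
v 1.083 2.897 0.981
v 2.21 2.642 2.782
v 1.693 3.032 3.161
v 1.191 3.189 0.955
v 2.317 2.934 2.756
v 1.19 3.498 0.999
v 2.317 3.242 2.801
v 1.082 3.77 1.106
v 2.208 3.515 2.907
v 0.884 3.959 1.256
v 2.011 3.704 3.057
v 0.632 4.032 1.424
v 1.759 3.777 3.225
v 0.368 3.976 1.581
v 1.495 3.721 3.382
v 0.139 3.801 1.7
v 1.266 3.546 3.501
v -0.016 3.538 1.759
v 1.11 3.282 3.561
v -0.071 3.231 1.75
v 1.056 2.975 3.551
v -0.015 2.934 1.673
v 1.111 2.678 3.474
v 0.141 2.698 1.542
v 1.268 2.442 3.343
v 0.371 2.564 1.379
v 1.498 2.309 3.18
v 0.635 2.555 1.213
v 1.761 2.3 3.014
v 0.887 2.673 1.072
v 2.013 2.418 2.873
v -1.669 2.076 -1.499
v -0.457 1.094 -0.413
v -2.167 2.558 -0.507
v -0.955 1.577 0.579
v -0.425 3.523 -1.579
v 0.787 2.542 -0.493
v -0.923 4.006 -0.587
v 0.289 3.024 0.499
v -1.51 -1.931 -3.445
v -1.182 -2.372 -3.471
v -0.323 -1.79 -2.501
v -0.65 -1.349 -2.475
v -1.088 -2.224 -3.642
v -0.229 -1.643 -2.672
v -1.078 -2.018 -3.774
v -0.219 -1.437 -2.805
v -1.153 -1.795 -3.842
v -0.294 -1.214 -2.872
v -1.299 -1.599 -3.83
v -0.44 -1.018 -2.86
v -1.487 -1.469 -3.742
v -0.627 -0.887 -2.772
v -1.679 -1.429 -3.596
v -0.819 -0.848 -2.626
v -1.837 -1.49 -3.419
v -0.978 -0.908 -2.449
v -1.931 -1.637 -3.248
v -1.072 -1.056 -2.278
v -1.941 -1.843 -3.115
v -1.082 -1.262 -2.146
v -1.866 -2.066 -3.048
v -1.007 -1.485 -2.078
v -1.72 -2.262 -3.06
v -0.861 -1.681 -2.09
v -1.533 -2.393 -3.148
v -0.673 -1.811 -2.178
v -1.341 -2.432 -3.294
v -0.481 -1.851 -2.324
v 2.507 0.585 -3.343
v 3.189 0.752 -2.796
v 2.729 1.323 -3.845
v 3.411 1.49 -3.299
v 3.049 0.07 -3.861
v 3.731 0.237 -3.315
v 3.271 0.808 -4.364
v 3.953 0.975 -3.817
f 2 1 5
f 2 5 3
f 3 5 6
f 3 6 4
f 5 1 7
f 5 7 6
f 6 7 8
f 6 8 4
f 7 1 9
f 7 9 8
f 8 9 10
f 8 10 4
f 9 1 11
f 9 11 10
f 10 11 12
f 10 12 4
f 11 1 13
f 11 13 12
f 12 13 14
f 12 14 4
f 13 1 15
f 13 15 14
f 14 15 16
f 14 16 4
f 15 1 17
f 15 17 16
f 16 17 18
f 16 18 4
f 17 1 19
f 17 19 18
f 18 19 20
f 18 20 4
f 19 1 21
f 19 21 20
f 20 21 22
f 20 22 4
f 21 1 23
f 21 23 22
f 22 23 24
f 22 24 4
f 23 1 25
f 23 25 24
f 24 25 26
f 24 26 4
f 25 1 27
f 25 27 26
f 26 27 28
f 26 28 4
f 27 1 29
f 27 29 28
f 28 29 30
f 28 30 4
f 29 1 31
f 29 31 30
f 30 31 32
f 30 32 4
f 31 1 2
f 31 2 32
f 32 2 3
f 32 3 4
f 34 36 33
f 37 34 33
f 33 36 35
f 35 37 33
f 34 40 36
f 38 34 37
f 38 40 34
f 36 40 35
f 39 37 35
f 35 40 39
f 39 38 37
f 40 38 39
f 42 41 45
f 42 45 43
f 43 45 46
f 43 46 44
f 45 41 47
f 45 47 46
f 46 47 48
f 46 48 44
f 47 41 49
f 47 49 48
f 48 49 50
f 48 50 44
f 49 41 51
f 49 51 50
f 50 51 52
f 50 52 44
f 51 41 53
f 51 53 52
f 52 53 54
f 52 54 44
f 53 41 55
f 53 55 54
f 54 55 56
f 54 56 44
f 55 41 57
f 55 57 56
f 56 57 58
f 56 58 44
f 57 41 59
f 57 59 58
f 58 59 60
f 58 60 44
f 59 41 61
f 59 61 60
f 60 61 62
f 60 62 44
f 61 41 63
f 61 63 62
f 62 63 64
f 62 64 44
f 63 41 65
f 63 65 64
f 64 65 66
f 64 66 44
f 65 41 67
f 65 67 66
f 66 67 68
f 66 68 44
f 67 41 69
f 67 69 68
f 68 69 70
f 68 70 44
f 69 41 42
f 69 42 70
f 70 42 43
f 70 43 44
f 72 74 71
f 75 72 71
f 71 74 73
f 73 75 71
f 72 78 74
f 76 72 75
f 76 78 72
f 74 78 73
f 77 75 73
f 73 78 77
f 77 76 75
f 78 76 77



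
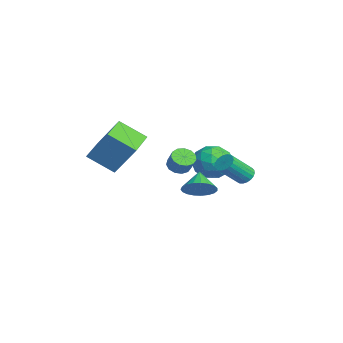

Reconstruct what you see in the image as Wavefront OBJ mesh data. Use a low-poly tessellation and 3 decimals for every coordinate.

v -2.71 2.265 1.394
v -1.727 1.623 1.215
v -3.453 0.837 2.445
v -2.47 0.195 2.266
v -2.428 1.168 2.947
v -1.969 2.05 2.297
v -3.211 0.41 1.363
v -2.752 1.292 0.713
v -2.037 0.476 1.196
v -1.552 0.944 2.175
v -3.628 1.516 1.485
v -3.143 1.984 2.464
v -2.154 2.069 1.212
v -3.026 0.391 2.448
v -3.002 0.963 2.848
v -2.424 0.585 2.743
v -2.296 2.321 1.848
v -1.718 1.943 1.743
v -2.13 1.676 2.761
v -3.462 0.517 1.917
v -2.884 0.139 1.812
v -2.756 1.875 0.917
v -2.178 1.497 0.812
v -3.05 0.784 0.899
v -1.758 1.017 1.096
v -2.194 0.178 1.714
v -2.63 0.304 1.183
v -2.36 0.823 0.801
v -1.473 1.293 1.671
v -1.909 0.453 2.289
v -1.885 1.025 2.689
v -1.615 1.544 2.307
v -1.655 0.619 1.66
v -3.271 2.007 1.371
v -3.707 1.167 1.989
v -3.565 0.916 1.353
v -3.295 1.435 0.971
v -2.986 2.282 1.946
v -3.422 1.443 2.564
v -2.82 1.637 2.859
v -2.55 2.156 2.477
v -3.525 1.841 2
v -2.123 -0.682 1.968
v -1.575 -0.628 1.552
v -0.949 -0.484 2.396
v -1.497 -0.538 2.812
v -1.716 -0.269 1.595
v -1.09 -0.124 2.439
v -1.986 -0.04 1.757
v -1.36 0.104 2.6
v -2.299 -0.015 1.985
v -1.674 0.129 2.828
v -2.557 -0.203 2.208
v -1.931 -0.058 3.052
v -2.677 -0.542 2.355
v -2.051 -0.397 3.199
v -2.621 -0.926 2.38
v -1.995 -0.781 3.223
v -2.407 -1.233 2.273
v -1.781 -1.088 3.116
v -2.102 -1.364 2.07
v -1.476 -1.22 2.913
v -1.805 -1.28 1.835
v -1.179 -1.135 2.678
v -1.608 -1.005 1.642
v -0.982 -0.861 2.485
v 3.688 -0.794 2.746
v 4.277 -0.833 3.452
v 2.732 -0.586 3.554
v 4.283 -0.461 3.364
v 4.187 -0.146 3.169
v 4.004 0.056 2.901
v 3.767 0.112 2.606
v 3.516 0.011 2.335
v 3.295 -0.229 2.135
v 3.142 -0.567 2.041
v 3.084 -0.944 2.069
v 3.13 -1.295 2.213
v 3.272 -1.559 2.45
v 3.487 -1.692 2.738
v 3.736 -1.668 3.027
v 3.978 -1.494 3.267
v 4.169 -1.199 3.418
v -0.839 2.616 1.47
v -0.586 2.265 1.025
v -0.108 1.013 2.286
v -0.361 1.364 2.73
v -0.388 2.413 1.097
v 0.091 1.161 2.357
v -0.267 2.596 1.232
v 0.212 1.344 2.493
v -0.245 2.782 1.409
v 0.234 1.53 2.67
v -0.326 2.94 1.596
v 0.153 1.688 2.857
v -0.496 3.041 1.762
v -0.017 1.79 3.022
v -0.725 3.069 1.877
v -0.246 1.818 3.137
v -0.974 3.019 1.921
v -0.495 1.767 3.182
v -1.2 2.899 1.887
v -0.721 1.647 3.148
v -1.363 2.73 1.782
v -0.884 1.478 3.042
v -1.436 2.541 1.622
v -0.957 1.289 2.883
v -1.405 2.365 1.436
v -0.927 1.113 2.696
v -1.277 2.233 1.256
v -0.798 0.981 2.516
v -1.073 2.167 1.112
v -0.595 0.915 2.373
v -0.829 2.178 1.031
v -0.35 0.926 2.292
v -4.246 -4.658 3.05
v -3.554 -3.619 4.849
v -3.657 -3.256 2.013
v -2.964 -2.217 3.812
v -2.416 -5.563 2.868
v -1.723 -4.524 4.667
v -1.826 -4.161 1.831
v -1.134 -3.122 3.63
f 1 38 17
f 38 12 41
f 17 41 6
f 38 41 17
f 1 17 13
f 17 6 18
f 13 18 2
f 17 18 13
f 1 13 22
f 13 2 23
f 22 23 8
f 13 23 22
f 1 22 34
f 22 8 37
f 34 37 11
f 22 37 34
f 1 34 38
f 34 11 42
f 38 42 12
f 34 42 38
f 2 18 29
f 18 6 32
f 29 32 10
f 18 32 29
f 6 41 19
f 41 12 40
f 19 40 5
f 41 40 19
f 12 42 39
f 42 11 35
f 39 35 3
f 42 35 39
f 11 37 36
f 37 8 24
f 36 24 7
f 37 24 36
f 8 23 28
f 23 2 25
f 28 25 9
f 23 25 28
f 4 30 16
f 30 10 31
f 16 31 5
f 30 31 16
f 4 16 14
f 16 5 15
f 14 15 3
f 16 15 14
f 4 14 21
f 14 3 20
f 21 20 7
f 14 20 21
f 4 21 26
f 21 7 27
f 26 27 9
f 21 27 26
f 4 26 30
f 26 9 33
f 30 33 10
f 26 33 30
f 5 31 19
f 31 10 32
f 19 32 6
f 31 32 19
f 3 15 39
f 15 5 40
f 39 40 12
f 15 40 39
f 7 20 36
f 20 3 35
f 36 35 11
f 20 35 36
f 9 27 28
f 27 7 24
f 28 24 8
f 27 24 28
f 10 33 29
f 33 9 25
f 29 25 2
f 33 25 29
f 44 43 47
f 44 47 45
f 45 47 48
f 45 48 46
f 47 43 49
f 47 49 48
f 48 49 50
f 48 50 46
f 49 43 51
f 49 51 50
f 50 51 52
f 50 52 46
f 51 43 53
f 51 53 52
f 52 53 54
f 52 54 46
f 53 43 55
f 53 55 54
f 54 55 56
f 54 56 46
f 55 43 57
f 55 57 56
f 56 57 58
f 56 58 46
f 57 43 59
f 57 59 58
f 58 59 60
f 58 60 46
f 59 43 61
f 59 61 60
f 60 61 62
f 60 62 46
f 61 43 63
f 61 63 62
f 62 63 64
f 62 64 46
f 63 43 65
f 63 65 64
f 64 65 66
f 64 66 46
f 65 43 44
f 65 44 66
f 66 44 45
f 66 45 46
f 68 67 70
f 68 70 69
f 70 67 71
f 70 71 69
f 71 67 72
f 71 72 69
f 72 67 73
f 72 73 69
f 73 67 74
f 73 74 69
f 74 67 75
f 74 75 69
f 75 67 76
f 75 76 69
f 76 67 77
f 76 77 69
f 77 67 78
f 77 78 69
f 78 67 79
f 78 79 69
f 79 67 80
f 79 80 69
f 80 67 81
f 80 81 69
f 81 67 82
f 81 82 69
f 82 67 83
f 82 83 69
f 83 67 68
f 83 68 69
f 85 84 88
f 85 88 86
f 86 88 89
f 86 89 87
f 88 84 90
f 88 90 89
f 89 90 91
f 89 91 87
f 90 84 92
f 90 92 91
f 91 92 93
f 91 93 87
f 92 84 94
f 92 94 93
f 93 94 95
f 93 95 87
f 94 84 96
f 94 96 95
f 95 96 97
f 95 97 87
f 96 84 98
f 96 98 97
f 97 98 99
f 97 99 87
f 98 84 100
f 98 100 99
f 99 100 101
f 99 101 87
f 100 84 102
f 100 102 101
f 101 102 103
f 101 103 87
f 102 84 104
f 102 104 103
f 103 104 105
f 103 105 87
f 104 84 106
f 104 106 105
f 105 106 107
f 105 107 87
f 106 84 108
f 106 108 107
f 107 108 109
f 107 109 87
f 108 84 110
f 108 110 109
f 109 110 111
f 109 111 87
f 110 84 112
f 110 112 111
f 111 112 113
f 111 113 87
f 112 84 114
f 112 114 113
f 113 114 115
f 113 115 87
f 114 84 85
f 114 85 115
f 115 85 86
f 115 86 87
f 117 119 116
f 120 117 116
f 116 119 118
f 118 120 116
f 117 123 119
f 121 117 120
f 121 123 117
f 119 123 118
f 122 120 118
f 118 123 122
f 122 121 120
f 123 121 122



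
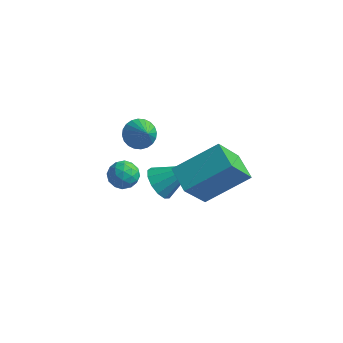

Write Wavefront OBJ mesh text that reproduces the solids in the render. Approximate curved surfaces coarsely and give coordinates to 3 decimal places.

v -1.959 2.982 -1.937
v -1.483 2.722 -2.44
v -1.241 2.218 -0.863
v -1.35 2.964 -2.357
v -1.31 3.209 -2.209
v -1.368 3.419 -2.02
v -1.517 3.563 -1.819
v -1.732 3.618 -1.635
v -1.983 3.577 -1.497
v -2.229 3.445 -1.427
v -2.435 3.242 -1.433
v -2.568 2.999 -1.517
v -2.608 2.754 -1.664
v -2.55 2.544 -1.853
v -2.401 2.4 -2.055
v -2.185 2.345 -2.238
v -1.935 2.387 -2.376
v -1.688 2.519 -2.447
v -0.559 1.782 -3.641
v -0.085 1.921 -4.308
v 0.799 2.518 -2.519
v -0.343 2.306 -4.247
v -0.67 2.525 -3.994
v -0.962 2.507 -3.629
v -1.126 2.259 -3.268
v -1.11 1.86 -3.025
v -0.919 1.436 -2.978
v -0.614 1.121 -3.142
v -0.291 1.017 -3.463
v -0.054 1.155 -3.842
v 0.023 1.492 -4.156
v -2.003 2.136 -3.988
v -1.459 1.87 -3.589
v -2.741 1.37 -3.491
v -2.197 1.104 -3.092
v -2.448 1.773 -2.964
v -1.992 2.246 -3.271
v -2.208 0.994 -3.809
v -1.752 1.467 -4.116
v -1.586 1.164 -3.478
v -1.734 1.646 -2.956
v -2.466 1.594 -4.124
v -2.614 2.076 -3.602
v -1.666 2.07 -3.832
v -2.534 1.17 -3.248
v -2.681 1.563 -3.173
v -2.361 1.407 -2.938
v -1.979 2.291 -3.646
v -1.659 2.135 -3.411
v -2.241 2.078 -3.044
v -2.541 1.105 -3.669
v -2.221 0.949 -3.434
v -1.839 1.833 -4.142
v -1.519 1.677 -3.907
v -1.959 1.162 -4.036
v -1.421 1.499 -3.532
v -1.855 1.049 -3.24
v -1.861 0.984 -3.661
v -1.593 1.262 -3.842
v -1.508 1.782 -3.225
v -1.942 1.332 -2.933
v -2.089 1.725 -2.858
v -1.821 2.003 -3.039
v -1.582 1.367 -3.16
v -2.258 1.908 -4.147
v -2.692 1.458 -3.855
v -2.379 1.237 -4.041
v -2.111 1.515 -4.222
v -2.345 2.191 -3.84
v -2.779 1.741 -3.548
v -2.607 1.978 -3.238
v -2.339 2.256 -3.419
v -2.618 1.873 -3.92
v 2.457 -0.647 -1.027
v 2.056 -1.807 0.775
v 1.604 0.124 -0.721
v 1.203 -1.036 1.081
v 3.917 0.536 0.059
v 3.516 -0.624 1.861
v 3.064 1.307 0.365
v 2.663 0.147 2.167
f 2 1 4
f 2 4 3
f 4 1 5
f 4 5 3
f 5 1 6
f 5 6 3
f 6 1 7
f 6 7 3
f 7 1 8
f 7 8 3
f 8 1 9
f 8 9 3
f 9 1 10
f 9 10 3
f 10 1 11
f 10 11 3
f 11 1 12
f 11 12 3
f 12 1 13
f 12 13 3
f 13 1 14
f 13 14 3
f 14 1 15
f 14 15 3
f 15 1 16
f 15 16 3
f 16 1 17
f 16 17 3
f 17 1 18
f 17 18 3
f 18 1 2
f 18 2 3
f 20 19 22
f 20 22 21
f 22 19 23
f 22 23 21
f 23 19 24
f 23 24 21
f 24 19 25
f 24 25 21
f 25 19 26
f 25 26 21
f 26 19 27
f 26 27 21
f 27 19 28
f 27 28 21
f 28 19 29
f 28 29 21
f 29 19 30
f 29 30 21
f 30 19 31
f 30 31 21
f 31 19 20
f 31 20 21
f 32 69 48
f 69 43 72
f 48 72 37
f 69 72 48
f 32 48 44
f 48 37 49
f 44 49 33
f 48 49 44
f 32 44 53
f 44 33 54
f 53 54 39
f 44 54 53
f 32 53 65
f 53 39 68
f 65 68 42
f 53 68 65
f 32 65 69
f 65 42 73
f 69 73 43
f 65 73 69
f 33 49 60
f 49 37 63
f 60 63 41
f 49 63 60
f 37 72 50
f 72 43 71
f 50 71 36
f 72 71 50
f 43 73 70
f 73 42 66
f 70 66 34
f 73 66 70
f 42 68 67
f 68 39 55
f 67 55 38
f 68 55 67
f 39 54 59
f 54 33 56
f 59 56 40
f 54 56 59
f 35 61 47
f 61 41 62
f 47 62 36
f 61 62 47
f 35 47 45
f 47 36 46
f 45 46 34
f 47 46 45
f 35 45 52
f 45 34 51
f 52 51 38
f 45 51 52
f 35 52 57
f 52 38 58
f 57 58 40
f 52 58 57
f 35 57 61
f 57 40 64
f 61 64 41
f 57 64 61
f 36 62 50
f 62 41 63
f 50 63 37
f 62 63 50
f 34 46 70
f 46 36 71
f 70 71 43
f 46 71 70
f 38 51 67
f 51 34 66
f 67 66 42
f 51 66 67
f 40 58 59
f 58 38 55
f 59 55 39
f 58 55 59
f 41 64 60
f 64 40 56
f 60 56 33
f 64 56 60
f 75 77 74
f 78 75 74
f 74 77 76
f 76 78 74
f 75 81 77
f 79 75 78
f 79 81 75
f 77 81 76
f 80 78 76
f 76 81 80
f 80 79 78
f 81 79 80

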